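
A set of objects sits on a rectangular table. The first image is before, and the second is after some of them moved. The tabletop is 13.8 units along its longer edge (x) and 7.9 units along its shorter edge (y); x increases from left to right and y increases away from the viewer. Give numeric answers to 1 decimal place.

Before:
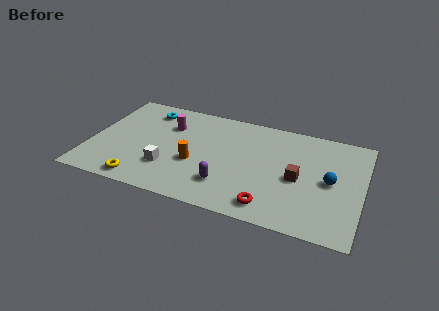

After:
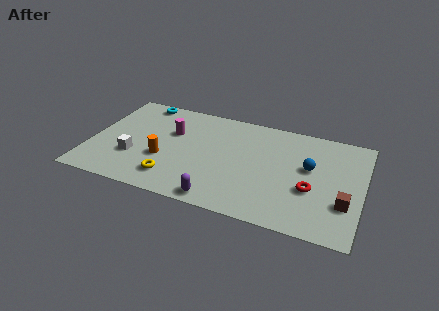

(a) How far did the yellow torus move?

1.7

The yellow torus was near (2.9, 0.9) before and (4.4, 1.6) after, so it travelled √(1.5² + 0.7²) ≈ 1.7 units.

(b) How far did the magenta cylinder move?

0.5

The magenta cylinder moved from about (3.8, 5.6) to (4.0, 5.1), a distance of √(0.2² + 0.5²) ≈ 0.5.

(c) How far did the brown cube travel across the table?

2.6

From (10.6, 3.6) to (13.0, 2.5), the brown cube covered √(2.4² + 1.1²) ≈ 2.6 units.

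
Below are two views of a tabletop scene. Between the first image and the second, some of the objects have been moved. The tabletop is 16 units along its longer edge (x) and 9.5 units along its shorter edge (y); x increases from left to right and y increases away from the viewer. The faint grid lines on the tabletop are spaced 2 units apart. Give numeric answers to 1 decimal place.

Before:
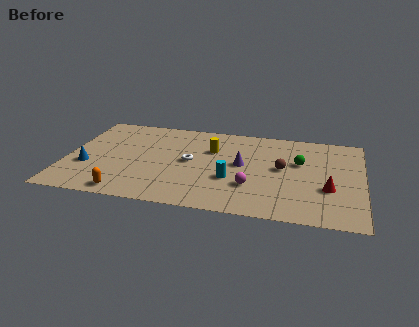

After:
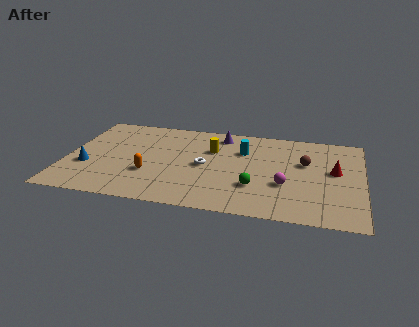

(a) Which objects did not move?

the blue cone and the yellow cylinder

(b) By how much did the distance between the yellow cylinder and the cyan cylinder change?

-1.5

They were about 3.2 units apart before and 1.7 after — 1.5 units closer together.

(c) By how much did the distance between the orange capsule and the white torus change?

-1.8

The distance was about 5.0 in the first image and 3.2 in the second, so they moved 1.8 units closer together.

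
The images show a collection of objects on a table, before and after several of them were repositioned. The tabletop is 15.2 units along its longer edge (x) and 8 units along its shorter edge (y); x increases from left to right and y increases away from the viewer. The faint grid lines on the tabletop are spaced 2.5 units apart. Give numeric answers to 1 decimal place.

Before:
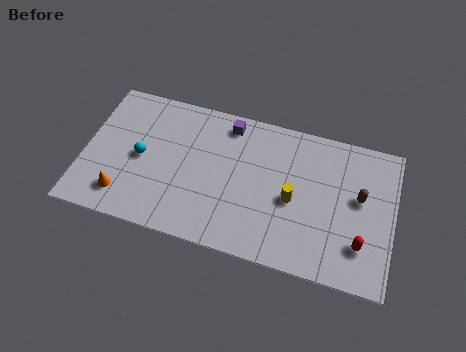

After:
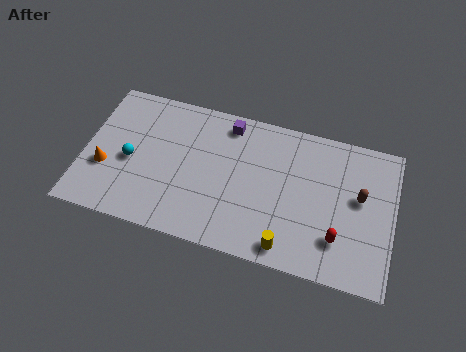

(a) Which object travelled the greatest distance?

the yellow cylinder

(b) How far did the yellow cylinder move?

2.6

From (10.3, 3.6) to (10.2, 1.0), the yellow cylinder covered √(0.1² + 2.6²) ≈ 2.6 units.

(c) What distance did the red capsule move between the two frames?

1.1

The red capsule was near (13.7, 2.1) before and (12.6, 2.1) after, so it travelled √(1.1² + 0.0²) ≈ 1.1 units.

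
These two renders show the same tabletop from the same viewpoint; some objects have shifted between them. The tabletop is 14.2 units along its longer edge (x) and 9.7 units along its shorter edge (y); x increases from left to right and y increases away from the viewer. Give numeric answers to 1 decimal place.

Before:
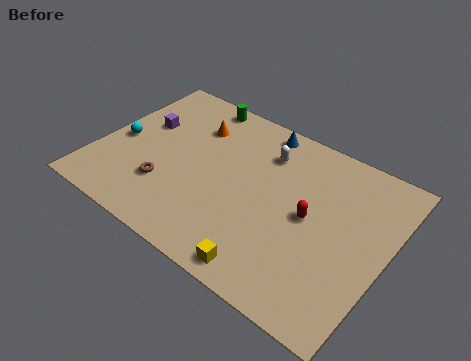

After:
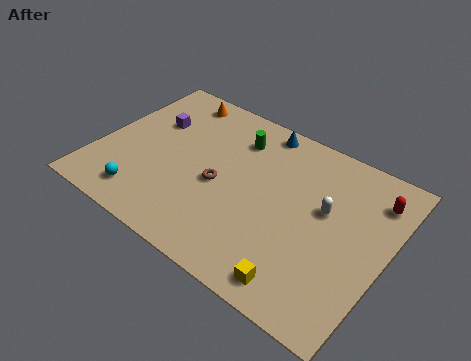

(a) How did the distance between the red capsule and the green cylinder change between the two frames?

-0.7

Before: roughly 7.6 units apart; after: 6.9. That's 0.7 units closer together.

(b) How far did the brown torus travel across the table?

2.8

From (3.7, 2.8) to (6.1, 4.3), the brown torus covered √(2.4² + 1.5²) ≈ 2.8 units.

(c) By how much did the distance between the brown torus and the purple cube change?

+0.7

The distance was about 3.7 in the first image and 4.4 in the second, so they moved 0.7 units further apart.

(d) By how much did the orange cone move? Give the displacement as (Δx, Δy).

(-1.3, 1.3)

The orange cone was at about (4.2, 7.2) and moved to about (2.9, 8.5).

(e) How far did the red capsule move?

3.8

From (10.5, 4.9) to (13.2, 7.6), the red capsule covered √(2.7² + 2.7²) ≈ 3.8 units.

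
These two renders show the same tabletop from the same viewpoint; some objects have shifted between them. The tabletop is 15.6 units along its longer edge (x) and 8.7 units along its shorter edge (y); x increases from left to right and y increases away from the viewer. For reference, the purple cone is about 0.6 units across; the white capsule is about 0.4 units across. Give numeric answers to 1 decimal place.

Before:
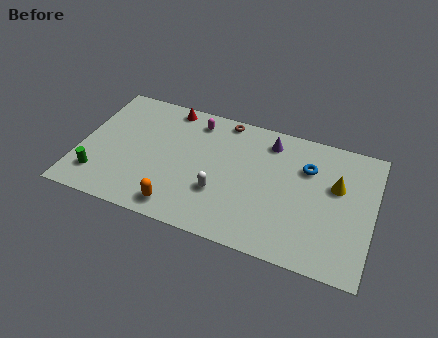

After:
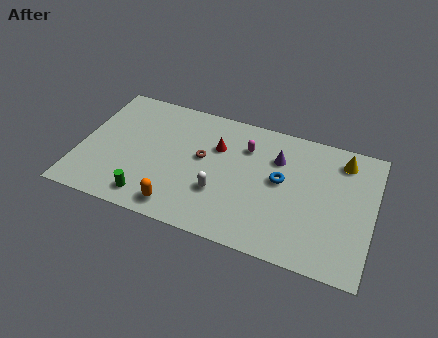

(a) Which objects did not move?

the white capsule and the orange capsule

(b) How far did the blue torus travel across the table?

1.8

The blue torus moved from about (12.0, 6.1) to (10.7, 4.8), a distance of √(1.3² + 1.3²) ≈ 1.8.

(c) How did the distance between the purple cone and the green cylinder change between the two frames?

-2.1

They were about 10.2 units apart before and 8.1 after — 2.1 units closer together.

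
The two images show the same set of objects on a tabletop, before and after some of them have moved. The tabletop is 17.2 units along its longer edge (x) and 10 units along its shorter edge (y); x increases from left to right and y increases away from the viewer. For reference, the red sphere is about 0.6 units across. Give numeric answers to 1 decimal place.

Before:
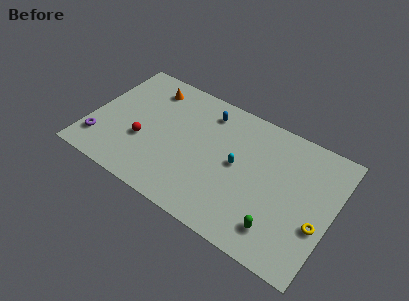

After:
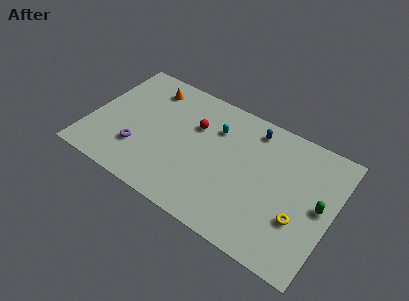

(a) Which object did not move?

the orange cone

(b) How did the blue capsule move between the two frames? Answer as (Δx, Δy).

(3.3, 0.3)

From the two frames, the blue capsule sits at roughly (7.8, 8.2) before and (11.1, 8.5) after.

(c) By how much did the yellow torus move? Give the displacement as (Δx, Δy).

(-1.3, -0.3)

From the two frames, the yellow torus sits at roughly (16.4, 3.7) before and (15.1, 3.4) after.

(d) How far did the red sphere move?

4.5

The red sphere was near (3.9, 3.7) before and (7.2, 6.7) after, so it travelled √(3.3² + 3.0²) ≈ 4.5 units.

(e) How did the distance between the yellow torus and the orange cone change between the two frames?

-1.1

They were about 13.6 units apart before and 12.5 after — 1.1 units closer together.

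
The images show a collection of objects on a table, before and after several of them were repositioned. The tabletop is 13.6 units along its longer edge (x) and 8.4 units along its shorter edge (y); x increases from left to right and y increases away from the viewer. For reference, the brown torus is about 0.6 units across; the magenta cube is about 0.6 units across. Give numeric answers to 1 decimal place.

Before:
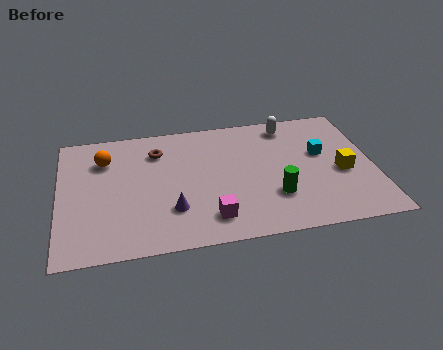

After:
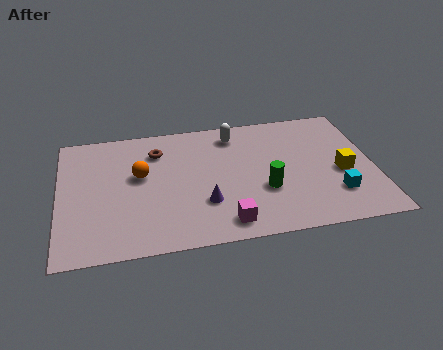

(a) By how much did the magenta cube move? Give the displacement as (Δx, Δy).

(0.6, -0.4)

From the two frames, the magenta cube sits at roughly (6.4, 1.6) before and (7.0, 1.2) after.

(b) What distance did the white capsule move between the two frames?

2.4

From (10.1, 7.2) to (7.7, 7.0), the white capsule covered √(2.4² + 0.2²) ≈ 2.4 units.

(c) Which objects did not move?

the brown torus and the yellow cube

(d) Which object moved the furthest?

the cyan cube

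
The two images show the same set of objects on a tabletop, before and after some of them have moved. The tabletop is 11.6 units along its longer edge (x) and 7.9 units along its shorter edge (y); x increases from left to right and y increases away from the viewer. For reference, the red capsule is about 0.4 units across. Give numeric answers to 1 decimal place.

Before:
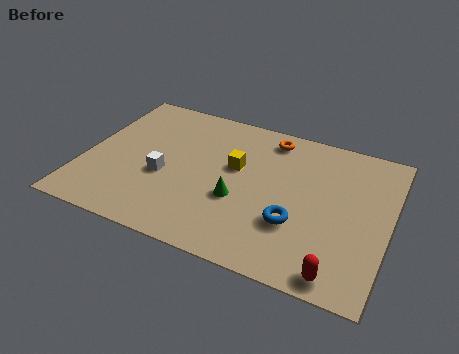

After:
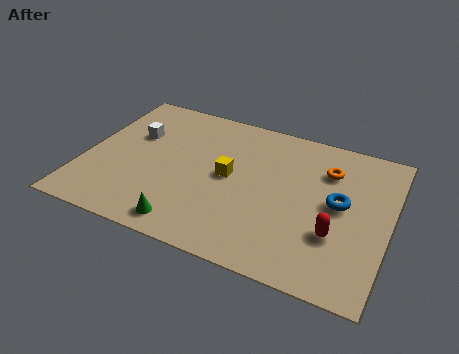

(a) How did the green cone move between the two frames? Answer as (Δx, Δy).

(-1.7, -2.0)

The green cone was at about (6.0, 3.0) and moved to about (4.3, 1.0).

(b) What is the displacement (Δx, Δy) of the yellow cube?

(-0.2, -0.6)

The yellow cube started near (5.7, 4.7) and ended near (5.5, 4.1).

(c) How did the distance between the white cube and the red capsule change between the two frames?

+1.1

They were about 7.3 units apart before and 8.4 after — 1.1 units further apart.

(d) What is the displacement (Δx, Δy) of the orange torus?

(2.3, -1.0)

The orange torus started near (6.8, 6.8) and ended near (9.1, 5.8).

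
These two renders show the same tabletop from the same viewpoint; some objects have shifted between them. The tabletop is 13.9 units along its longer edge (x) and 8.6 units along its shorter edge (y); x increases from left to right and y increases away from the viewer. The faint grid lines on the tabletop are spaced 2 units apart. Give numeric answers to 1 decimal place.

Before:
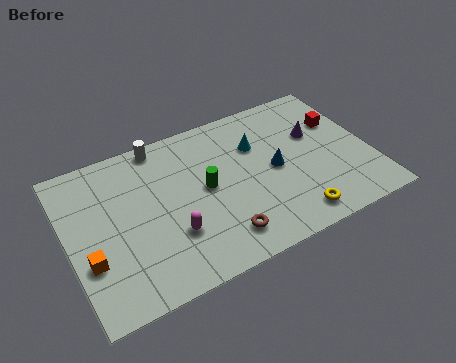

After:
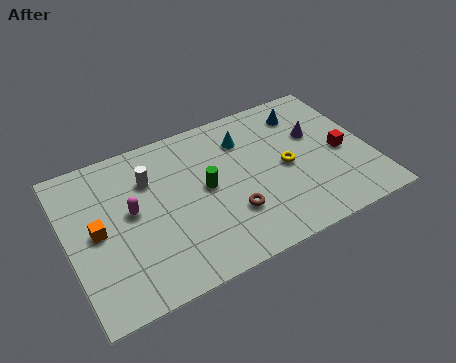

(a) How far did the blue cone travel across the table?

3.2

The blue cone moved from about (9.5, 4.2) to (11.3, 6.9), a distance of √(1.8² + 2.7²) ≈ 3.2.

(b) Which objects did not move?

the green cylinder and the purple cone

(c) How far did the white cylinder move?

1.8

The white cylinder was near (4.6, 7.8) before and (3.9, 6.1) after, so it travelled √(0.7² + 1.7²) ≈ 1.8 units.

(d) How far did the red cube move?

1.8

The red cube was near (12.8, 5.7) before and (12.6, 3.9) after, so it travelled √(0.2² + 1.8²) ≈ 1.8 units.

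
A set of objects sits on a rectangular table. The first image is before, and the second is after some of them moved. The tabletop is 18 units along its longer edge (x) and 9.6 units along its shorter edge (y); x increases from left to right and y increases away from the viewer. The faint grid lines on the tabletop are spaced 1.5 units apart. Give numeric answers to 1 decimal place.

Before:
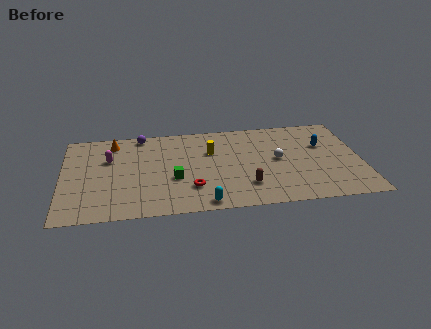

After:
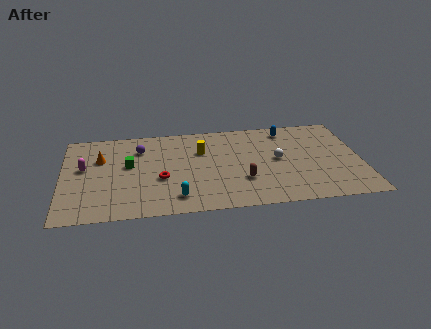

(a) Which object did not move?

the white sphere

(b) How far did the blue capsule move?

2.9

The blue capsule was near (15.8, 6.2) before and (13.7, 8.2) after, so it travelled √(2.1² + 2.0²) ≈ 2.9 units.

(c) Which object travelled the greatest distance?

the green cube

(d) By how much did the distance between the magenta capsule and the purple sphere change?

+0.7

They were about 3.1 units apart before and 3.8 after — 0.7 units further apart.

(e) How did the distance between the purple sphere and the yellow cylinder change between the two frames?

-1.0

They were about 4.8 units apart before and 3.8 after — 1.0 units closer together.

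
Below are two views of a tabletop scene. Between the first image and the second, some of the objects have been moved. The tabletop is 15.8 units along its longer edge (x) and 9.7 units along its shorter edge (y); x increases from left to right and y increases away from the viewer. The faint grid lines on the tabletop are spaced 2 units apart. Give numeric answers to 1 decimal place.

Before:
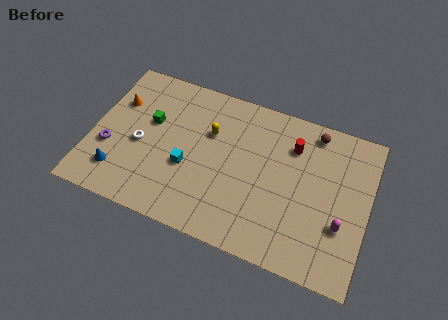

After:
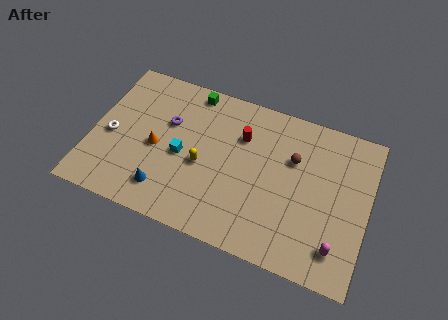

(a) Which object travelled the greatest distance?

the purple torus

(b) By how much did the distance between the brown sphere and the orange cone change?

-3.4

The distance was about 11.4 in the first image and 8.0 in the second, so they moved 3.4 units closer together.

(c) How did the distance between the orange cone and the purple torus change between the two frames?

-1.2

Before: roughly 3.1 units apart; after: 1.9. That's 1.2 units closer together.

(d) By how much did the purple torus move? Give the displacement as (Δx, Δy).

(3.1, 2.7)

From the two frames, the purple torus sits at roughly (1.1, 3.5) before and (4.2, 6.2) after.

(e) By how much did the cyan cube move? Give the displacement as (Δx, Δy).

(-0.4, 0.6)

The cyan cube started near (5.6, 3.8) and ended near (5.2, 4.4).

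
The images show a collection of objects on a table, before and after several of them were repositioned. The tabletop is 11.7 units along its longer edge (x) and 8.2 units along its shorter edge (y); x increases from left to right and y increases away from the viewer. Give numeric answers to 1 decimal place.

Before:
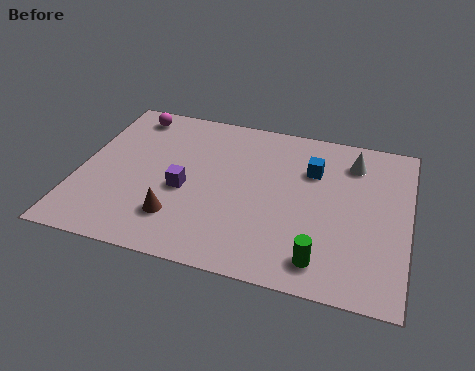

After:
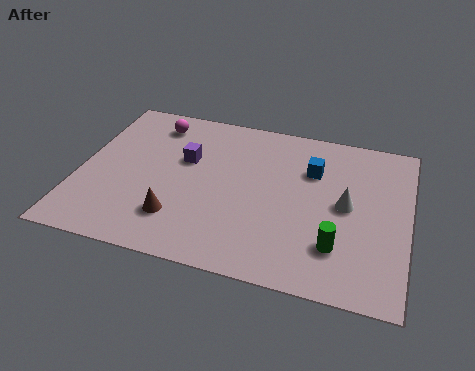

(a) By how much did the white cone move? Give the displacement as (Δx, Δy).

(-0.1, -2.3)

The white cone was at about (9.6, 6.5) and moved to about (9.5, 4.2).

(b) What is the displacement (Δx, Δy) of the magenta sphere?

(0.9, -0.3)

The magenta sphere started near (1.5, 7.1) and ended near (2.4, 6.8).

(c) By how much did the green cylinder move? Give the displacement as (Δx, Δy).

(0.5, 0.8)

The green cylinder was at about (8.8, 1.3) and moved to about (9.3, 2.1).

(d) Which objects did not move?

the brown cone and the blue cube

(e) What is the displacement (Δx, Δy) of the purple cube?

(-0.1, 1.6)

From the two frames, the purple cube sits at roughly (3.8, 3.5) before and (3.7, 5.1) after.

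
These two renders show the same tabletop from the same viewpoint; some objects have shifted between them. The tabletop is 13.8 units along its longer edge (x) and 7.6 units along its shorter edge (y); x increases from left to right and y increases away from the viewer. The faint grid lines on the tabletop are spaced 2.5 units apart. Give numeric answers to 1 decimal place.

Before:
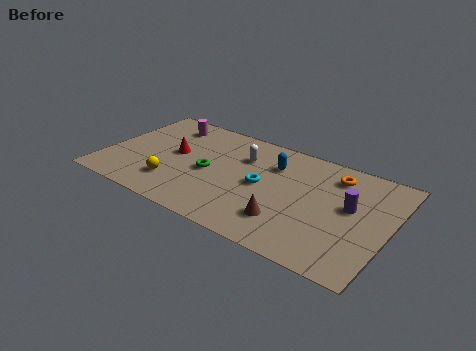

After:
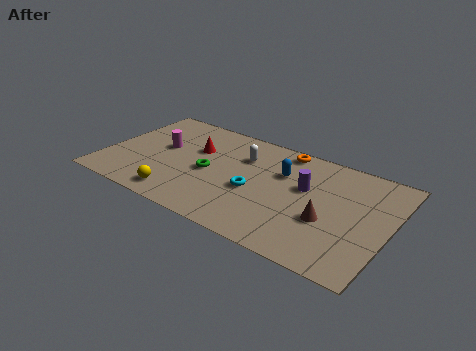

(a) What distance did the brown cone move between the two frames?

2.1

The brown cone moved from about (9.2, 1.9) to (11.0, 2.9), a distance of √(1.8² + 1.0²) ≈ 2.1.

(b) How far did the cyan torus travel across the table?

0.7

From (7.7, 3.8) to (7.4, 3.2), the cyan torus covered √(0.3² + 0.6²) ≈ 0.7 units.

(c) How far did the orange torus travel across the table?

2.7

From (10.9, 6.1) to (8.3, 6.8), the orange torus covered √(2.6² + 0.7²) ≈ 2.7 units.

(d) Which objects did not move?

the white capsule and the green torus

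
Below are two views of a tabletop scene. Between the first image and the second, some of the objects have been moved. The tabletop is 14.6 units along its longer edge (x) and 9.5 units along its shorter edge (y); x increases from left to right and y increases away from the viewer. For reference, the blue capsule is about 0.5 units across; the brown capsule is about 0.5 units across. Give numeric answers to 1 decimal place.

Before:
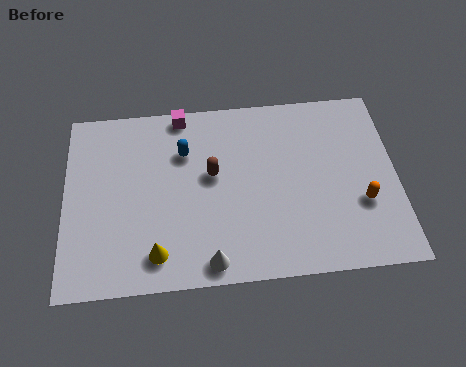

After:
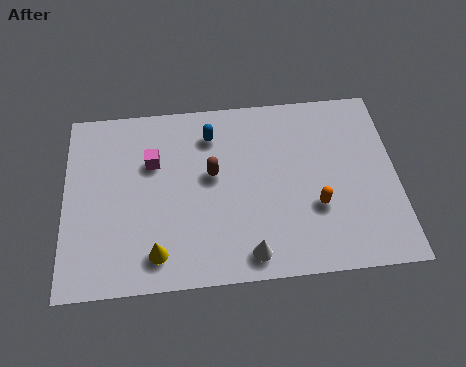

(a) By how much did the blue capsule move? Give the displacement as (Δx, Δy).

(1.2, 0.8)

The blue capsule started near (5.3, 6.7) and ended near (6.5, 7.5).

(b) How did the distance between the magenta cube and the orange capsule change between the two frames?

-1.8

The distance was about 9.5 in the first image and 7.7 in the second, so they moved 1.8 units closer together.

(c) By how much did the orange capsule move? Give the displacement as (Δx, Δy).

(-2.0, 0.0)

From the two frames, the orange capsule sits at roughly (13.0, 3.3) before and (11.0, 3.3) after.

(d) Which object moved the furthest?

the magenta cube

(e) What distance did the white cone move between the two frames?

1.7

The white cone moved from about (6.3, 1.0) to (8.0, 1.2), a distance of √(1.7² + 0.2²) ≈ 1.7.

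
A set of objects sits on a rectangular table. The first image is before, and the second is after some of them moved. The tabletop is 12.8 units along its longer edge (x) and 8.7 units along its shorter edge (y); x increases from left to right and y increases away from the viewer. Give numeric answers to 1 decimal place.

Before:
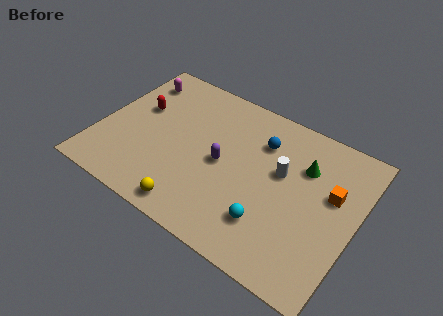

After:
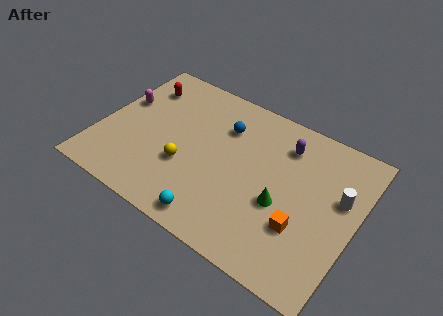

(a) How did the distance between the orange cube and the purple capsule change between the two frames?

-1.1

They were about 5.4 units apart before and 4.3 after — 1.1 units closer together.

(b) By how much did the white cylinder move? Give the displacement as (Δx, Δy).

(2.9, 0.1)

The white cylinder started near (9.0, 5.2) and ended near (11.9, 5.3).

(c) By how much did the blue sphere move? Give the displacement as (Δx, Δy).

(-1.9, -0.1)

From the two frames, the blue sphere sits at roughly (7.8, 6.4) before and (5.9, 6.3) after.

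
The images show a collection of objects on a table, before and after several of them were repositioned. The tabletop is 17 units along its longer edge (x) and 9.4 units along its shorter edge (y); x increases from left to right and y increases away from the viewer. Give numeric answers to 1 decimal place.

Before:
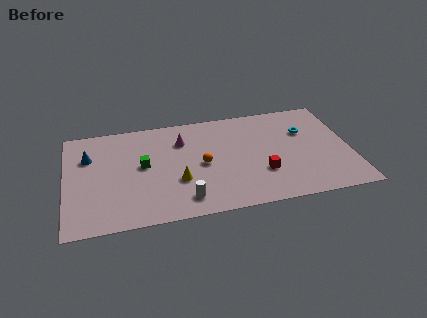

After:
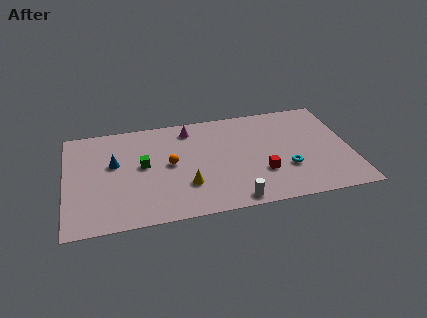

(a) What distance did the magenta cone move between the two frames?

1.1

The magenta cone moved from about (7.0, 6.9) to (7.5, 7.9), a distance of √(0.5² + 1.0²) ≈ 1.1.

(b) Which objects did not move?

the red cube and the green cube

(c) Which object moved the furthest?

the cyan torus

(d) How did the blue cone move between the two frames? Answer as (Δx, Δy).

(1.5, -0.9)

The blue cone was at about (1.4, 6.5) and moved to about (2.9, 5.6).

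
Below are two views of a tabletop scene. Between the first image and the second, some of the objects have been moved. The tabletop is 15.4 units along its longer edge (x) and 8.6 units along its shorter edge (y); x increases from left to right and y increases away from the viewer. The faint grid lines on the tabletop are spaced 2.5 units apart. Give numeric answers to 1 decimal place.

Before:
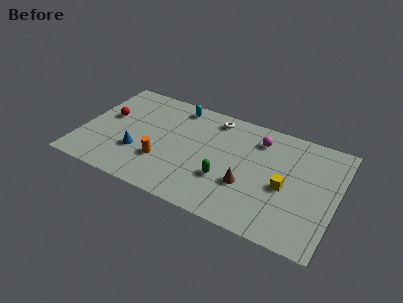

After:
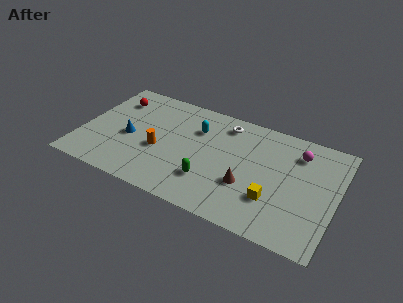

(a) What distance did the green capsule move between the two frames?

1.0

The green capsule moved from about (8.9, 2.9) to (8.0, 2.4), a distance of √(0.9² + 0.5²) ≈ 1.0.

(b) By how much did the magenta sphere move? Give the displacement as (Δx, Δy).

(2.4, -0.1)

From the two frames, the magenta sphere sits at roughly (10.5, 6.8) before and (12.9, 6.7) after.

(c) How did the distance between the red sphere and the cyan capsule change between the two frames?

+0.5

They were about 4.7 units apart before and 5.2 after — 0.5 units further apart.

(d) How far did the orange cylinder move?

0.9

The orange cylinder moved from about (5.1, 2.7) to (4.8, 3.5), a distance of √(0.3² + 0.8²) ≈ 0.9.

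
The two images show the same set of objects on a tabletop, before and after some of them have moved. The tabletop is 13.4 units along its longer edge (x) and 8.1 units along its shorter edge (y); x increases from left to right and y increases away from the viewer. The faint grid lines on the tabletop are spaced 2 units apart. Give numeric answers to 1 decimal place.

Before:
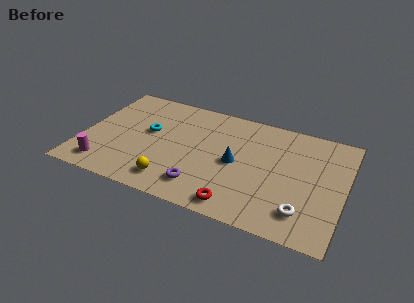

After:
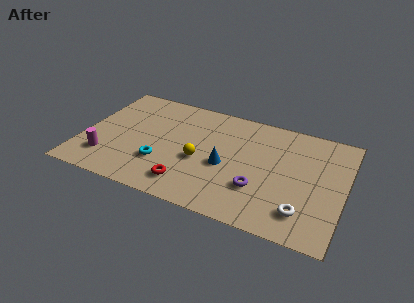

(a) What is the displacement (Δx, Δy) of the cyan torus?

(0.9, -2.1)

The cyan torus started near (3.3, 4.6) and ended near (4.2, 2.5).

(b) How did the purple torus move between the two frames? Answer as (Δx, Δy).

(2.8, 0.9)

From the two frames, the purple torus sits at roughly (6.4, 1.6) before and (9.2, 2.5) after.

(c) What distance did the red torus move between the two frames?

2.6

From (8.3, 1.0) to (5.7, 1.5), the red torus covered √(2.6² + 0.5²) ≈ 2.6 units.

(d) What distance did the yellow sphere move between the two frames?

2.3

From (4.9, 1.4) to (6.1, 3.4), the yellow sphere covered √(1.2² + 2.0²) ≈ 2.3 units.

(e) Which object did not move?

the white torus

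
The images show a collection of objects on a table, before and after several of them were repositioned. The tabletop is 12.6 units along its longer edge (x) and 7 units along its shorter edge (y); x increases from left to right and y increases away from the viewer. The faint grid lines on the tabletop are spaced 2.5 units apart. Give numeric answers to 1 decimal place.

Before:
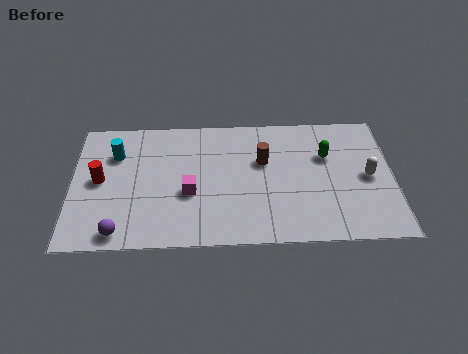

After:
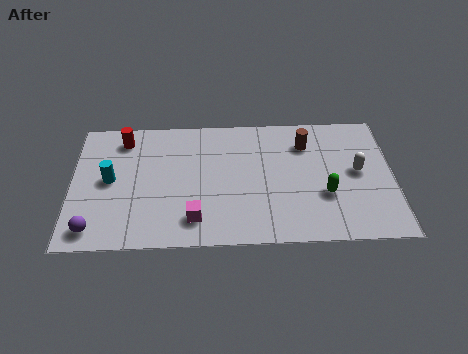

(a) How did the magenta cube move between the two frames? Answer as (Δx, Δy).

(0.2, -1.4)

The magenta cube was at about (4.6, 2.8) and moved to about (4.8, 1.4).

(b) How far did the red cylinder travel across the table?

2.4

The red cylinder was near (1.1, 3.6) before and (2.0, 5.8) after, so it travelled √(0.9² + 2.2²) ≈ 2.4 units.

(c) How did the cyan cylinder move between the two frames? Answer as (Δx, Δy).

(-0.2, -1.4)

From the two frames, the cyan cylinder sits at roughly (1.7, 5.0) before and (1.5, 3.6) after.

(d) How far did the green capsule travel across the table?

2.1

The green capsule was near (10.0, 4.6) before and (9.9, 2.5) after, so it travelled √(0.1² + 2.1²) ≈ 2.1 units.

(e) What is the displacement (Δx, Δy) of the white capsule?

(-0.4, 0.3)

The white capsule was at about (11.6, 3.4) and moved to about (11.2, 3.7).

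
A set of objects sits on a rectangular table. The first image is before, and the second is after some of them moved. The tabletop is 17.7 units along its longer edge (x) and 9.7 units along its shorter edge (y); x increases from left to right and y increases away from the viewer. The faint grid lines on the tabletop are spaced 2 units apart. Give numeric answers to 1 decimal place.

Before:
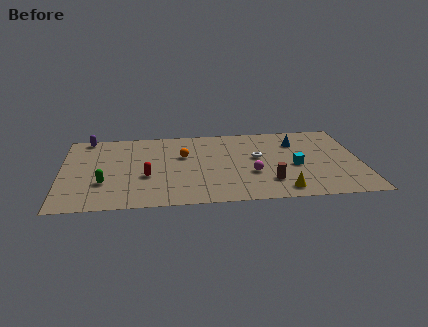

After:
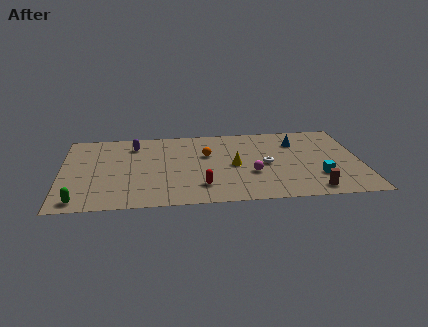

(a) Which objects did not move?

the blue cone and the magenta sphere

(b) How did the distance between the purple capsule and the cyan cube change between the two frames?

-1.3

They were about 13.2 units apart before and 11.9 after — 1.3 units closer together.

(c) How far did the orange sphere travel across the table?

1.4

From (7.2, 6.1) to (8.6, 6.1), the orange sphere covered √(1.4² + 0.0²) ≈ 1.4 units.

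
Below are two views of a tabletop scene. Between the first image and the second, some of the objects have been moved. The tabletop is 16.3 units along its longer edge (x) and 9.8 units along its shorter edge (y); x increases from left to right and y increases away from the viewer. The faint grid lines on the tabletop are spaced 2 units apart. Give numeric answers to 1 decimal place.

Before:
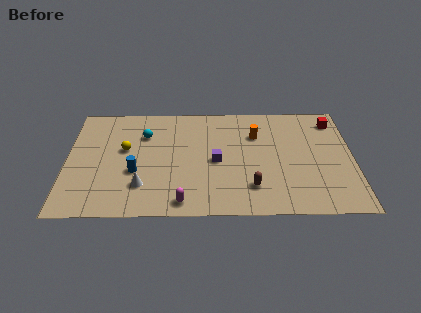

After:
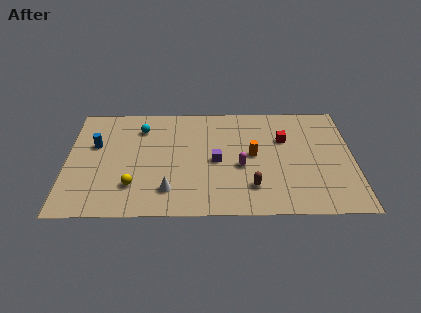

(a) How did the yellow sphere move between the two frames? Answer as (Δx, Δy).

(0.5, -3.2)

From the two frames, the yellow sphere sits at roughly (3.3, 5.7) before and (3.8, 2.5) after.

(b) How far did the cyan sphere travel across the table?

0.6

From (4.4, 7.0) to (4.2, 7.6), the cyan sphere covered √(0.2² + 0.6²) ≈ 0.6 units.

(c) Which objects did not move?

the purple cube and the brown capsule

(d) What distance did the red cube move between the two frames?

3.3

From (15.3, 8.1) to (12.4, 6.5), the red cube covered √(2.9² + 1.6²) ≈ 3.3 units.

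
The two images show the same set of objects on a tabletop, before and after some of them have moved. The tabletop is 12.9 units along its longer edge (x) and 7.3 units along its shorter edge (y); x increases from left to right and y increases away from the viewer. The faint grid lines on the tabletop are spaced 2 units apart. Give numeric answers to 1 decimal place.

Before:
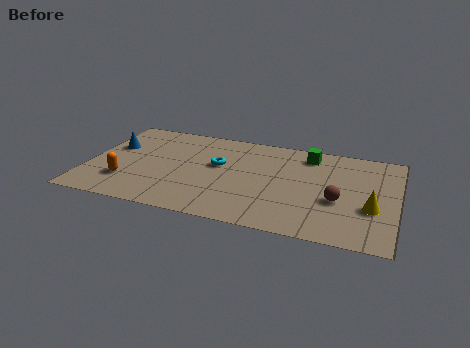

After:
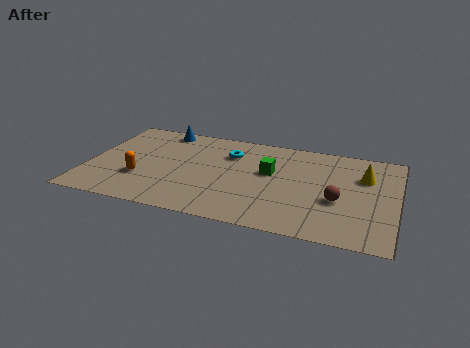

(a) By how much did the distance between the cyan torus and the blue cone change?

-1.3

Before: roughly 4.5 units apart; after: 3.2. That's 1.3 units closer together.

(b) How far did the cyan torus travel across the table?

1.1

The cyan torus was near (5.4, 4.3) before and (5.8, 5.3) after, so it travelled √(0.4² + 1.0²) ≈ 1.1 units.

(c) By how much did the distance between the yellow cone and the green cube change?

-0.4

Before: roughly 4.4 units apart; after: 4.0. That's 0.4 units closer together.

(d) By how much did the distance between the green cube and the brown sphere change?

-0.3

Before: roughly 3.5 units apart; after: 3.2. That's 0.3 units closer together.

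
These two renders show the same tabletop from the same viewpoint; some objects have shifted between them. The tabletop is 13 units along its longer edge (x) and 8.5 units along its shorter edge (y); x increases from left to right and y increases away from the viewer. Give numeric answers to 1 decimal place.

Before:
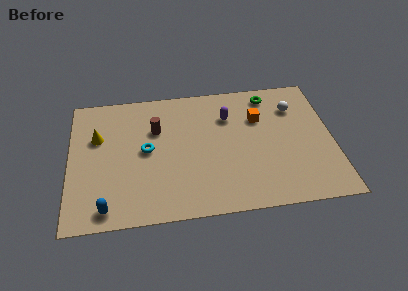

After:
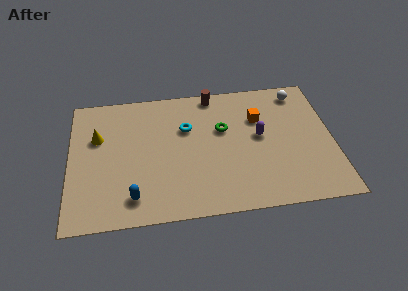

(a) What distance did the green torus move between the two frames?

3.1

From (10.0, 7.3) to (7.6, 5.3), the green torus covered √(2.4² + 2.0²) ≈ 3.1 units.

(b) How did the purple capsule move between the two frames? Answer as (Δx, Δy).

(1.5, -1.5)

The purple capsule was at about (7.9, 6.1) and moved to about (9.4, 4.6).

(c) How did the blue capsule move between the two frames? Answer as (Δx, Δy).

(1.3, 0.5)

The blue capsule was at about (1.8, 1.0) and moved to about (3.1, 1.5).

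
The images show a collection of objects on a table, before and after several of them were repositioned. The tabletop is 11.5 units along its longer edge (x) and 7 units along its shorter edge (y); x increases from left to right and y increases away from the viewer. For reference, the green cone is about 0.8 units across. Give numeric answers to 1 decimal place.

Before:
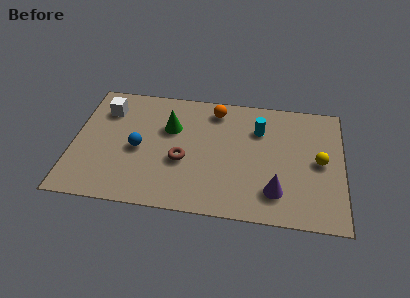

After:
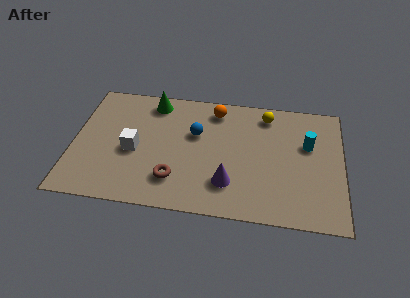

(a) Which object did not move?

the orange sphere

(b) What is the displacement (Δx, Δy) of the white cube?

(1.3, -2.2)

The white cube started near (1.3, 5.3) and ended near (2.6, 3.1).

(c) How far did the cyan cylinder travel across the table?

2.2

The cyan cylinder moved from about (7.9, 5.0) to (10.0, 4.4), a distance of √(2.1² + 0.6²) ≈ 2.2.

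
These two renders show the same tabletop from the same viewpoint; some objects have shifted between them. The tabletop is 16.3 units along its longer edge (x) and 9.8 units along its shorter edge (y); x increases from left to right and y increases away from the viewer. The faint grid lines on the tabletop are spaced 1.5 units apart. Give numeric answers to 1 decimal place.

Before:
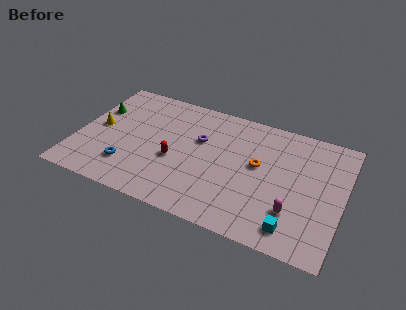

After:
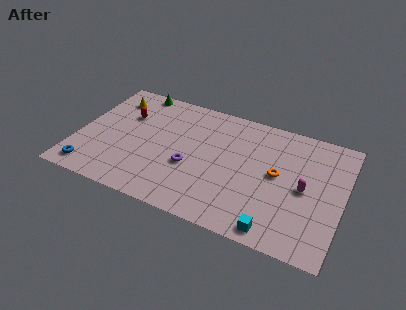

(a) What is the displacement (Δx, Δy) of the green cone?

(2.1, 2.5)

The green cone started near (0.9, 6.5) and ended near (3.0, 9.0).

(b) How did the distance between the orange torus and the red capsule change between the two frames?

+4.5

The distance was about 5.2 in the first image and 9.7 in the second, so they moved 4.5 units further apart.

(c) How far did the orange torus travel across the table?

1.2

The orange torus was near (11.1, 5.5) before and (12.3, 5.2) after, so it travelled √(1.2² + 0.3²) ≈ 1.2 units.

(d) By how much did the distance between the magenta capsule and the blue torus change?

+3.1

The distance was about 10.1 in the first image and 13.2 in the second, so they moved 3.1 units further apart.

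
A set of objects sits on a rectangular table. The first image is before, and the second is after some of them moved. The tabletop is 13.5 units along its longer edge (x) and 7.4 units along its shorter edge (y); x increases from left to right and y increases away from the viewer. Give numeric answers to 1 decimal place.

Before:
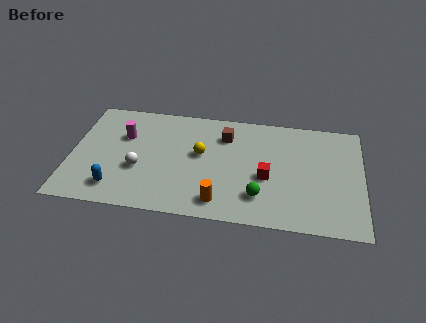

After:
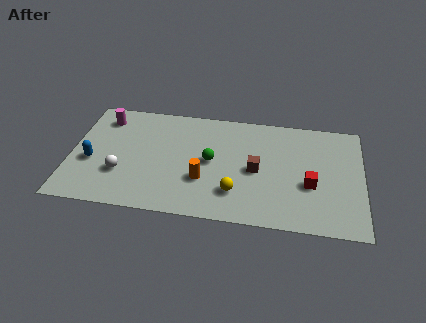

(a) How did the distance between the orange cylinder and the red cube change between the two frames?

+2.1

The distance was about 2.8 in the first image and 4.9 in the second, so they moved 2.1 units further apart.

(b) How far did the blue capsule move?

2.0

The blue capsule moved from about (2.2, 1.4) to (1.0, 3.0), a distance of √(1.2² + 1.6²) ≈ 2.0.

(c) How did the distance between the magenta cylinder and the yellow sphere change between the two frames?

+3.8

Before: roughly 3.7 units apart; after: 7.5. That's 3.8 units further apart.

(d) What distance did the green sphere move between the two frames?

3.0

From (8.8, 1.8) to (6.5, 3.8), the green sphere covered √(2.3² + 2.0²) ≈ 3.0 units.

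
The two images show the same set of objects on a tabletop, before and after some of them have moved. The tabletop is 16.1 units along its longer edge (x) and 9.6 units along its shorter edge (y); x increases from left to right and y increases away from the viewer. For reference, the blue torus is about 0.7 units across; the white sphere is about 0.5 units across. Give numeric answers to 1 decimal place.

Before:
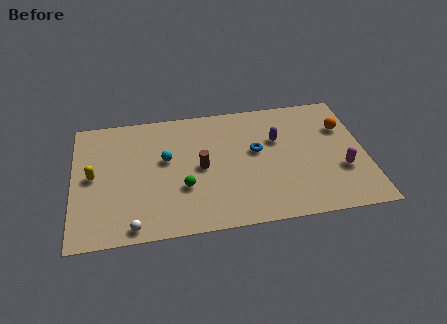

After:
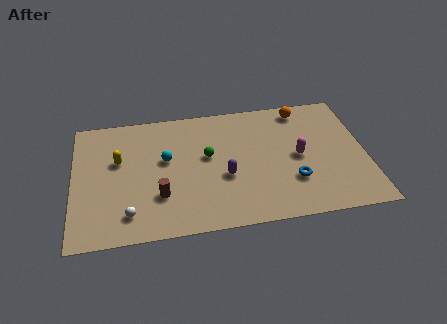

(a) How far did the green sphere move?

2.6

The green sphere moved from about (6.0, 3.3) to (7.4, 5.5), a distance of √(1.4² + 2.2²) ≈ 2.6.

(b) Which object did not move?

the cyan sphere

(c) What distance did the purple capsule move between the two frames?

3.8

The purple capsule moved from about (11.3, 6.2) to (8.3, 3.8), a distance of √(3.0² + 2.4²) ≈ 3.8.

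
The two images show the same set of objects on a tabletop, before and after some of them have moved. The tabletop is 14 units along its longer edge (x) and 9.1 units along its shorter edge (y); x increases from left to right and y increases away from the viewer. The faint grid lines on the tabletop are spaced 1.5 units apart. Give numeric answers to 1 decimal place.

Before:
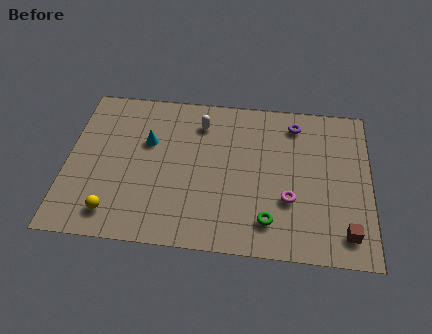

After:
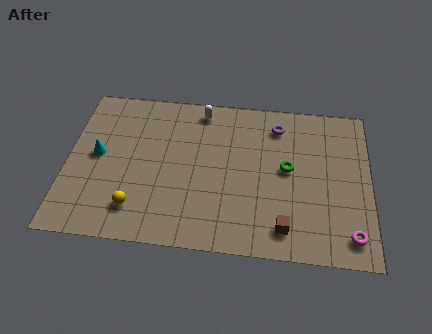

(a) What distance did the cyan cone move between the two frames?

2.5

The cyan cone moved from about (3.7, 5.8) to (1.4, 4.8), a distance of √(2.3² + 1.0²) ≈ 2.5.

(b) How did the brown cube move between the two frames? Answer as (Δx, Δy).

(-2.8, 0.0)

The brown cube was at about (12.9, 1.5) and moved to about (10.1, 1.5).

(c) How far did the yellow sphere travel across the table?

1.1

The yellow sphere was near (2.3, 1.5) before and (3.3, 1.9) after, so it travelled √(1.0² + 0.4²) ≈ 1.1 units.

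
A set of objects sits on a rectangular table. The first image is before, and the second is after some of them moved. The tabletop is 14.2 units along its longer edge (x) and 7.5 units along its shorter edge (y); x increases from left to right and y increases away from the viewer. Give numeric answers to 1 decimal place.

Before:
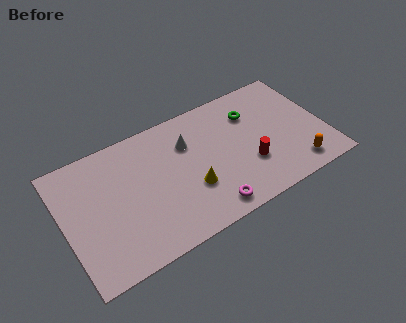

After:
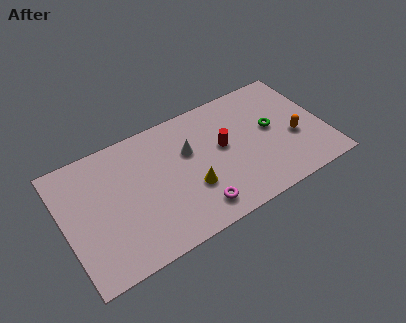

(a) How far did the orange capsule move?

1.8

The orange capsule moved from about (12.3, 1.2) to (12.5, 3.0), a distance of √(0.2² + 1.8²) ≈ 1.8.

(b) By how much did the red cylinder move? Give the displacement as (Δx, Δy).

(-1.2, 1.7)

From the two frames, the red cylinder sits at roughly (9.9, 2.5) before and (8.7, 4.2) after.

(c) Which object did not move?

the yellow cone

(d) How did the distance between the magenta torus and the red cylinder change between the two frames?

+0.6

Before: roughly 2.9 units apart; after: 3.5. That's 0.6 units further apart.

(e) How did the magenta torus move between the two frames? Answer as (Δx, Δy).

(-0.6, 0.3)

From the two frames, the magenta torus sits at roughly (7.4, 1.0) before and (6.8, 1.3) after.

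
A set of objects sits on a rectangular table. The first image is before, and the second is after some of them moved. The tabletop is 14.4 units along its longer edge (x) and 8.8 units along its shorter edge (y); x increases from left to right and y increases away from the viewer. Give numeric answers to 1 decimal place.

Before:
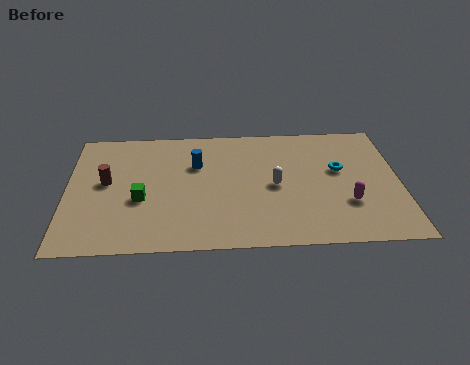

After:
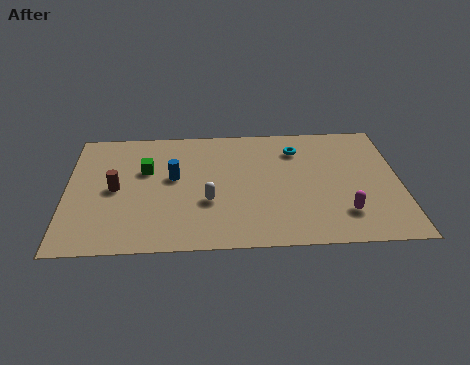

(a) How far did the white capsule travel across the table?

3.1

The white capsule moved from about (9.0, 4.2) to (6.1, 3.2), a distance of √(2.9² + 1.0²) ≈ 3.1.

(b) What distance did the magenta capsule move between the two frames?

0.7

The magenta capsule moved from about (12.1, 2.8) to (11.9, 2.1), a distance of √(0.2² + 0.7²) ≈ 0.7.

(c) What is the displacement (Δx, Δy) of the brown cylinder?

(0.4, -0.5)

From the two frames, the brown cylinder sits at roughly (1.7, 4.8) before and (2.1, 4.3) after.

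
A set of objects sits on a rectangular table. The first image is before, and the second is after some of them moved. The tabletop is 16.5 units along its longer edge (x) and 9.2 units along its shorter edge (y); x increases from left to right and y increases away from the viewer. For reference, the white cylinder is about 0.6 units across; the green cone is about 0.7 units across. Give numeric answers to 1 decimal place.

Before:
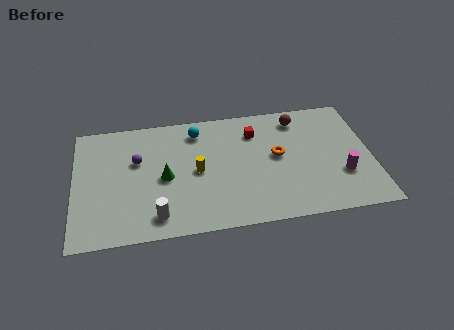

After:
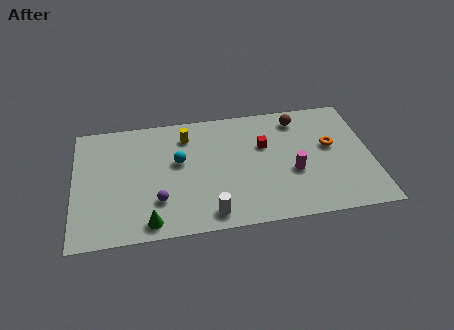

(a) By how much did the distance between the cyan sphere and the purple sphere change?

-0.8

Before: roughly 3.8 units apart; after: 3.0. That's 0.8 units closer together.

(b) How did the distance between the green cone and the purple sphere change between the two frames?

-0.5

They were about 2.1 units apart before and 1.6 after — 0.5 units closer together.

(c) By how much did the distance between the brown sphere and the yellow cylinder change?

-0.3

The distance was about 6.6 in the first image and 6.3 in the second, so they moved 0.3 units closer together.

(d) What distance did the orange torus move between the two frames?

3.0

The orange torus moved from about (11.3, 5.0) to (14.3, 5.3), a distance of √(3.0² + 0.3²) ≈ 3.0.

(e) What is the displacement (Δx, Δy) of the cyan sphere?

(-1.1, -2.2)

The cyan sphere started near (6.9, 7.6) and ended near (5.8, 5.4).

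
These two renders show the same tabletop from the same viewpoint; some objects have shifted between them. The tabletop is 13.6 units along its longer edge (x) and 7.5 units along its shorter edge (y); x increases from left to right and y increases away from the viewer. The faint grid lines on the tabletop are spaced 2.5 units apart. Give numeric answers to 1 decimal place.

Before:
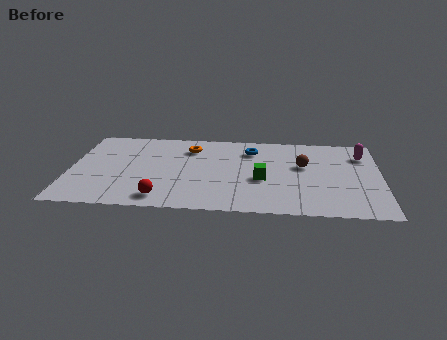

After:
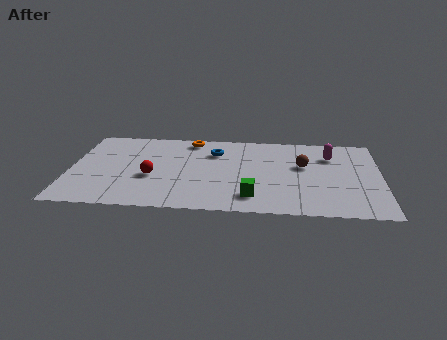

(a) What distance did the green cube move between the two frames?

1.6

The green cube was near (8.4, 3.1) before and (8.0, 1.5) after, so it travelled √(0.4² + 1.6²) ≈ 1.6 units.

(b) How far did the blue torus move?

1.6

The blue torus moved from about (7.9, 5.8) to (6.3, 5.5), a distance of √(1.6² + 0.3²) ≈ 1.6.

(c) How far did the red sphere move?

2.0

From (4.1, 1.1) to (3.6, 3.0), the red sphere covered √(0.5² + 1.9²) ≈ 2.0 units.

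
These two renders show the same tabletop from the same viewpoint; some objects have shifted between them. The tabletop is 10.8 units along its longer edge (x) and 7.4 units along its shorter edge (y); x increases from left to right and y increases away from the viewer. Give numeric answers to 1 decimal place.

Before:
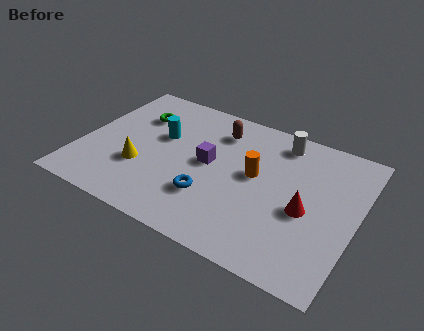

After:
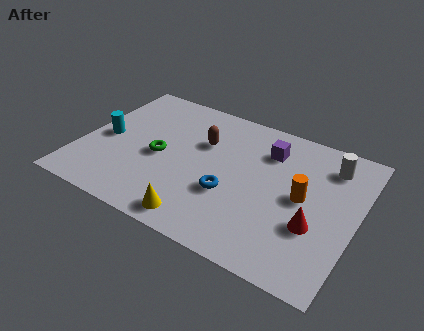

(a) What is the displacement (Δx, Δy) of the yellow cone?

(2.6, -1.6)

From the two frames, the yellow cone sits at roughly (2.5, 2.5) before and (5.1, 0.9) after.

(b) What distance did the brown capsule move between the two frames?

1.0

From (5.1, 5.8) to (4.6, 4.9), the brown capsule covered √(0.5² + 0.9²) ≈ 1.0 units.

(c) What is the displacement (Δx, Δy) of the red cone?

(0.4, -0.6)

From the two frames, the red cone sits at roughly (8.9, 3.2) before and (9.3, 2.6) after.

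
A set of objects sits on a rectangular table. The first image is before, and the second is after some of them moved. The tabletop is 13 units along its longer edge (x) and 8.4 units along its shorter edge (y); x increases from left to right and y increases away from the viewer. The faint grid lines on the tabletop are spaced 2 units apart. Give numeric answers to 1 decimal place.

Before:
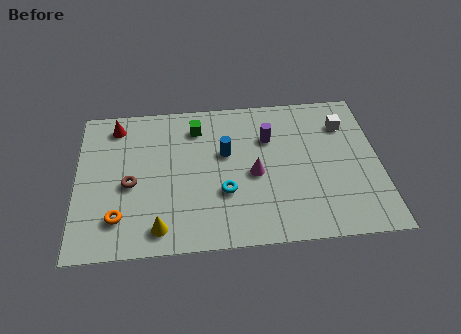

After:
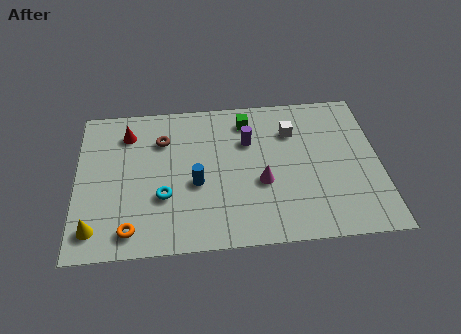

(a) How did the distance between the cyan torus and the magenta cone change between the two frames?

+2.6

They were about 1.6 units apart before and 4.2 after — 2.6 units further apart.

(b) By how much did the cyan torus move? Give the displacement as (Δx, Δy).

(-2.6, 0.0)

From the two frames, the cyan torus sits at roughly (6.3, 2.9) before and (3.7, 2.9) after.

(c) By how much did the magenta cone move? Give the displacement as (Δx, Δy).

(0.3, -0.5)

From the two frames, the magenta cone sits at roughly (7.6, 3.8) before and (7.9, 3.3) after.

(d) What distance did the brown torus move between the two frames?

2.8

The brown torus moved from about (2.3, 3.7) to (3.7, 6.1), a distance of √(1.4² + 2.4²) ≈ 2.8.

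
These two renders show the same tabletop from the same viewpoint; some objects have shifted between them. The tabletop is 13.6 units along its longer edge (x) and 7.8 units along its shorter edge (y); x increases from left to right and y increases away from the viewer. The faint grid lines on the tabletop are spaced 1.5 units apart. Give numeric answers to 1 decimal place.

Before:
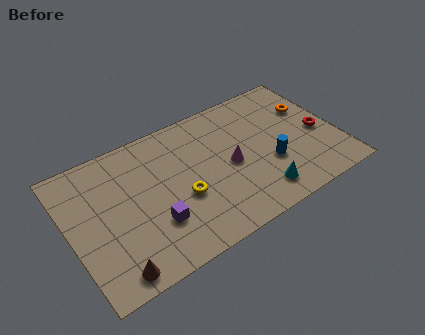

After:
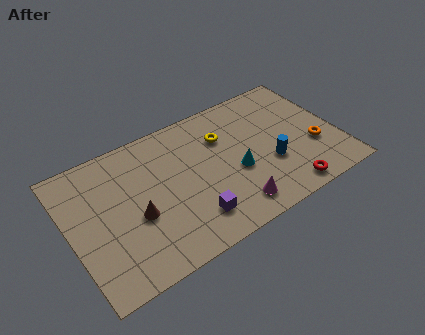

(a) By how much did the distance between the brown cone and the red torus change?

-3.6

They were about 11.3 units apart before and 7.7 after — 3.6 units closer together.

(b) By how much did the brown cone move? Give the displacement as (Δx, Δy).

(1.5, 2.3)

The brown cone started near (1.7, 0.9) and ended near (3.2, 3.2).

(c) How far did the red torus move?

3.4

The red torus was near (12.7, 3.5) before and (10.5, 0.9) after, so it travelled √(2.2² + 2.6²) ≈ 3.4 units.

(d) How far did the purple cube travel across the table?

1.9

The purple cube moved from about (4.0, 2.4) to (5.8, 1.7), a distance of √(1.8² + 0.7²) ≈ 1.9.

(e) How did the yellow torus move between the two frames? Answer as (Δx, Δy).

(2.5, 2.4)

The yellow torus started near (5.5, 3.1) and ended near (8.0, 5.5).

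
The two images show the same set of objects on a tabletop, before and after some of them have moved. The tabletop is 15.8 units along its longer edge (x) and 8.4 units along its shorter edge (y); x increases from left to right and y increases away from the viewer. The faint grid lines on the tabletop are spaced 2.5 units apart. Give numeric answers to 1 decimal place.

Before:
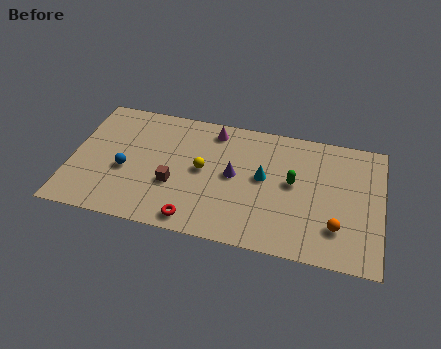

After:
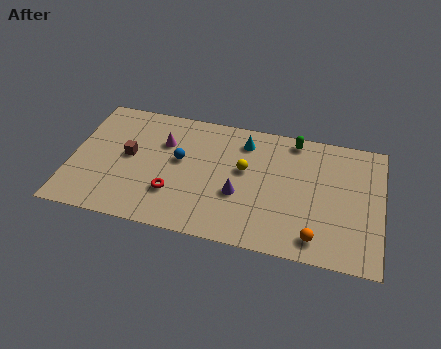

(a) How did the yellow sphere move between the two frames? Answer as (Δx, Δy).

(2.1, 0.5)

From the two frames, the yellow sphere sits at roughly (6.7, 4.4) before and (8.8, 4.9) after.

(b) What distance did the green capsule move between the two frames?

2.9

From (11.3, 4.6) to (11.2, 7.5), the green capsule covered √(0.1² + 2.9²) ≈ 2.9 units.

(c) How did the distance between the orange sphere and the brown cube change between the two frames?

+1.9

They were about 8.3 units apart before and 10.2 after — 1.9 units further apart.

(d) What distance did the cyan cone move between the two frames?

2.5

The cyan cone was near (9.8, 4.6) before and (8.7, 6.8) after, so it travelled √(1.1² + 2.2²) ≈ 2.5 units.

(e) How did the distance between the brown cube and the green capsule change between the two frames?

+2.6

They were about 6.2 units apart before and 8.8 after — 2.6 units further apart.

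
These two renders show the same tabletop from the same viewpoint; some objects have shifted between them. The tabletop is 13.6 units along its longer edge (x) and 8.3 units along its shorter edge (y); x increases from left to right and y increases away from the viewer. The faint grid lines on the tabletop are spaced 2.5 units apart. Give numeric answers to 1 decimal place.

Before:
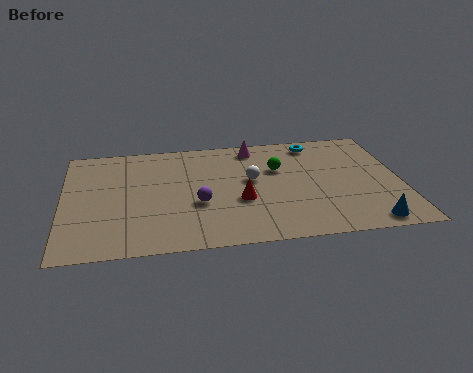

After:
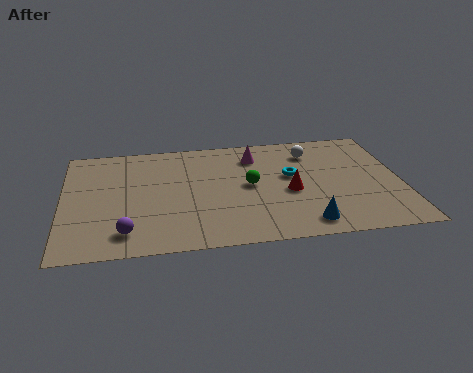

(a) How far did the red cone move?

2.0

The red cone moved from about (7.1, 3.2) to (9.1, 3.6), a distance of √(2.0² + 0.4²) ≈ 2.0.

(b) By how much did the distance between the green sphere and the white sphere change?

+2.1

They were about 1.3 units apart before and 3.4 after — 2.1 units further apart.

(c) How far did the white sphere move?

3.1

From (7.6, 4.7) to (10.1, 6.5), the white sphere covered √(2.5² + 1.8²) ≈ 3.1 units.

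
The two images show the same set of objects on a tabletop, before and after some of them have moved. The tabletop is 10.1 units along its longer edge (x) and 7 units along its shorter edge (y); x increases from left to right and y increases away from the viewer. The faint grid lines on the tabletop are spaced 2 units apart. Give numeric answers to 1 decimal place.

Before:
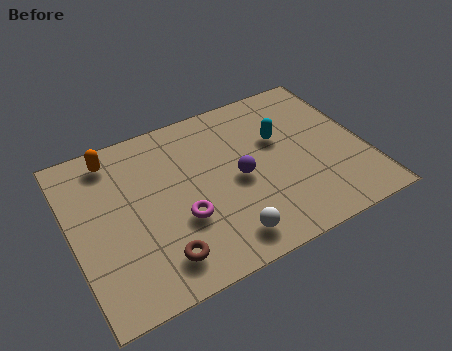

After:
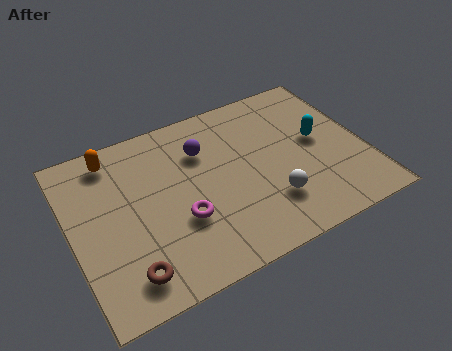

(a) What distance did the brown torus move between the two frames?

1.1

From (2.7, 1.3) to (1.6, 1.2), the brown torus covered √(1.1² + 0.1²) ≈ 1.1 units.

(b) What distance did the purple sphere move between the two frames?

2.0

The purple sphere was near (5.7, 3.3) before and (4.7, 5.0) after, so it travelled √(1.0² + 1.7²) ≈ 2.0 units.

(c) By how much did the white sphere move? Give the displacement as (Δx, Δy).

(1.7, 0.8)

The white sphere was at about (4.9, 1.1) and moved to about (6.6, 1.9).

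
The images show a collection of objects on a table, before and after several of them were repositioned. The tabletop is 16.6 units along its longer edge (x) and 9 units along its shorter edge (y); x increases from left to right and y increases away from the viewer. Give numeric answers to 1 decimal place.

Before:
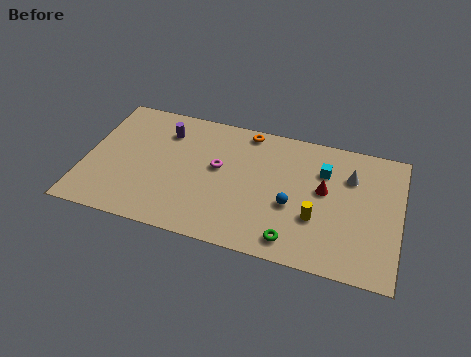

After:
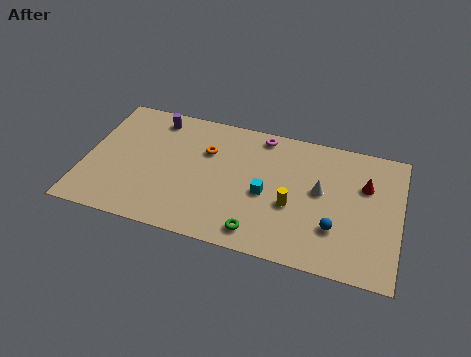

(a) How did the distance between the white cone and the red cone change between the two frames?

+0.7

Before: roughly 1.8 units apart; after: 2.5. That's 0.7 units further apart.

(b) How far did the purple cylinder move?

1.0

The purple cylinder moved from about (4.0, 6.9) to (3.4, 7.7), a distance of √(0.6² + 0.8²) ≈ 1.0.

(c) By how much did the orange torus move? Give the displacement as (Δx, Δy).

(-2.0, -2.0)

The orange torus was at about (8.3, 8.1) and moved to about (6.3, 6.1).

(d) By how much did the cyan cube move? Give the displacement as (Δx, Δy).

(-2.9, -2.4)

The cyan cube started near (12.5, 6.4) and ended near (9.6, 4.0).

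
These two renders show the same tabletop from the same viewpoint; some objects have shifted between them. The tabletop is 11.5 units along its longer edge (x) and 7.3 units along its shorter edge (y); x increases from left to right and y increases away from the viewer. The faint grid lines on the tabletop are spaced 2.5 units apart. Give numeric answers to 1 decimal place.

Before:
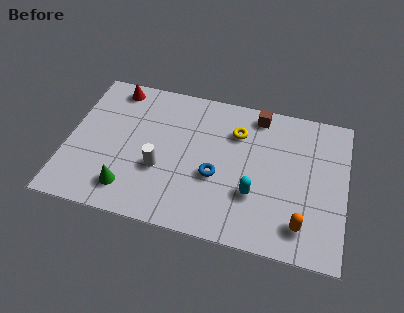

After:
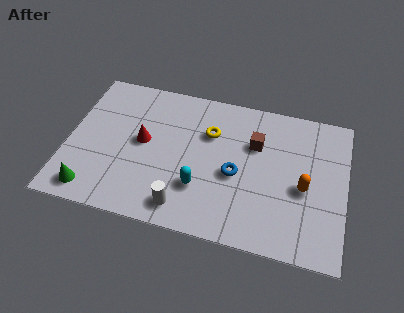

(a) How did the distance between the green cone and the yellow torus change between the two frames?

+0.4

They were about 5.7 units apart before and 6.1 after — 0.4 units further apart.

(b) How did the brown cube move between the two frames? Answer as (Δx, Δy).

(0.0, -1.5)

From the two frames, the brown cube sits at roughly (7.7, 6.4) before and (7.7, 4.9) after.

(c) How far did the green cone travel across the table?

1.6

The green cone was near (2.7, 1.4) before and (1.2, 1.0) after, so it travelled √(1.5² + 0.4²) ≈ 1.6 units.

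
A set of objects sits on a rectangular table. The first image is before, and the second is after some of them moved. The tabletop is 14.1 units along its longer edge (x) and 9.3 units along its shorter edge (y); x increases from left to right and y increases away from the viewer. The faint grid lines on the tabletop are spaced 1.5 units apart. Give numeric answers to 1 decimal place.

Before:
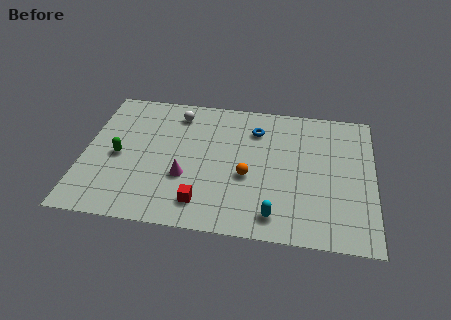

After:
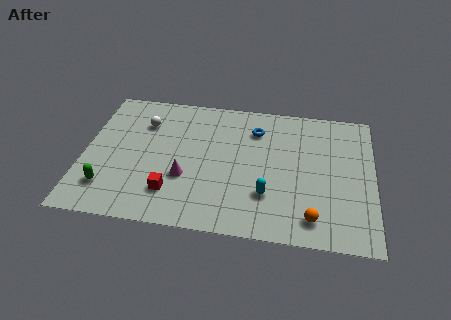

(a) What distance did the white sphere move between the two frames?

1.8

The white sphere moved from about (4.4, 7.7) to (2.8, 6.8), a distance of √(1.6² + 0.9²) ≈ 1.8.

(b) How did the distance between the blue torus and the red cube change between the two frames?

+0.4

The distance was about 5.9 in the first image and 6.3 in the second, so they moved 0.4 units further apart.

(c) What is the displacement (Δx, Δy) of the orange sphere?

(3.2, -2.3)

The orange sphere started near (8.0, 3.8) and ended near (11.2, 1.5).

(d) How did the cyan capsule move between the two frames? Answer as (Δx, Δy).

(-0.4, 1.3)

The cyan capsule started near (9.4, 1.4) and ended near (9.0, 2.7).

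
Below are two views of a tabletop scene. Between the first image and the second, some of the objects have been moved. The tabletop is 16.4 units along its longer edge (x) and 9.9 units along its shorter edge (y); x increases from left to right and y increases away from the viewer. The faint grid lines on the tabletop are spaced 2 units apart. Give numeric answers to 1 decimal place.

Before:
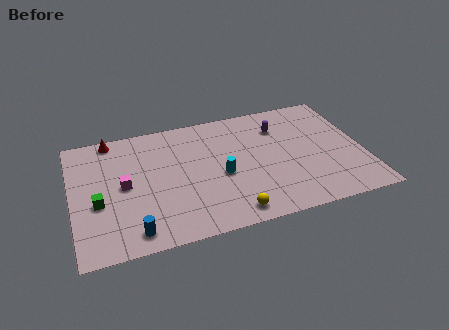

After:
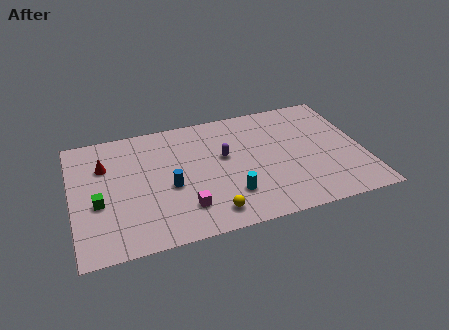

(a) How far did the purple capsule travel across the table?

3.7

The purple capsule moved from about (11.9, 7.4) to (8.6, 5.8), a distance of √(3.3² + 1.6²) ≈ 3.7.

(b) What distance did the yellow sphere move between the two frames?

1.1

From (8.6, 1.2) to (7.5, 1.5), the yellow sphere covered √(1.1² + 0.3²) ≈ 1.1 units.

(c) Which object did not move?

the green cube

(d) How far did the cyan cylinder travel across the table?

1.7

From (8.3, 4.3) to (8.7, 2.6), the cyan cylinder covered √(0.4² + 1.7²) ≈ 1.7 units.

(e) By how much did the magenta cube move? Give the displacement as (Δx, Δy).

(3.2, -2.7)

The magenta cube started near (2.9, 5.0) and ended near (6.1, 2.3).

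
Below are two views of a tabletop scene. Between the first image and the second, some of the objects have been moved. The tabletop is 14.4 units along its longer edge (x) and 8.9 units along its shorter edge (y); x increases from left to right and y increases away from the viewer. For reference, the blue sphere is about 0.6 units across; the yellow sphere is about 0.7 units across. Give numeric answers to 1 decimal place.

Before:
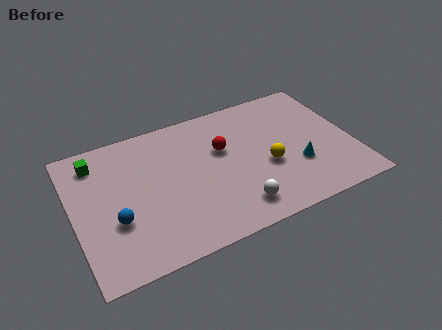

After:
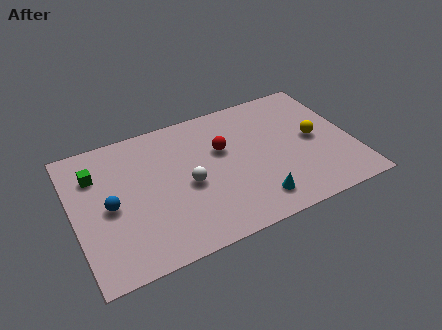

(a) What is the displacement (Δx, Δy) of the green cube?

(-0.1, -0.8)

The green cube started near (1.4, 7.3) and ended near (1.3, 6.5).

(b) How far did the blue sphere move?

1.0

The blue sphere was near (2.0, 3.2) before and (1.8, 4.2) after, so it travelled √(0.2² + 1.0²) ≈ 1.0 units.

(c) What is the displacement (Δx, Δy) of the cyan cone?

(-2.4, -1.4)

The cyan cone was at about (11.4, 3.0) and moved to about (9.0, 1.6).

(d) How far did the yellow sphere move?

2.8

From (9.9, 3.6) to (12.5, 4.5), the yellow sphere covered √(2.6² + 0.9²) ≈ 2.8 units.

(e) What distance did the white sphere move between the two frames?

3.3

The white sphere moved from about (8.0, 1.6) to (5.8, 4.0), a distance of √(2.2² + 2.4²) ≈ 3.3.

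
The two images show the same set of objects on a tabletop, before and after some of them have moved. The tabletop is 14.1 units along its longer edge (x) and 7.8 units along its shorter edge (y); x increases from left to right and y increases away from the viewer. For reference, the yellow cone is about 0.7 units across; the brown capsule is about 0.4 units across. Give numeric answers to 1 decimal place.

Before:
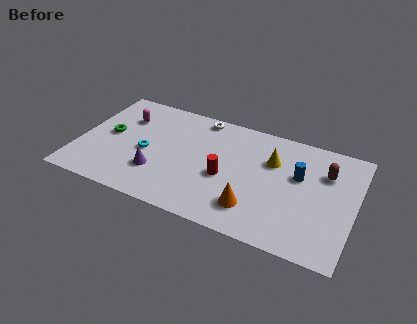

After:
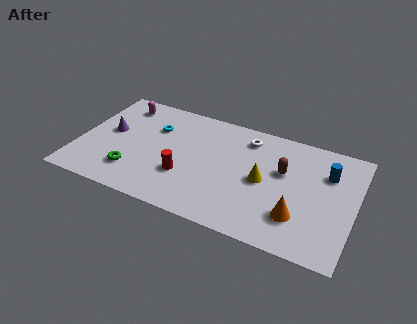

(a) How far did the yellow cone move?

1.5

The yellow cone moved from about (9.8, 5.3) to (9.5, 3.8), a distance of √(0.3² + 1.5²) ≈ 1.5.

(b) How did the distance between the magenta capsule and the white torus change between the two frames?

+2.6

Before: roughly 4.0 units apart; after: 6.6. That's 2.6 units further apart.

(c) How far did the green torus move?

2.7

From (1.5, 4.1) to (3.0, 1.9), the green torus covered √(1.5² + 2.2²) ≈ 2.7 units.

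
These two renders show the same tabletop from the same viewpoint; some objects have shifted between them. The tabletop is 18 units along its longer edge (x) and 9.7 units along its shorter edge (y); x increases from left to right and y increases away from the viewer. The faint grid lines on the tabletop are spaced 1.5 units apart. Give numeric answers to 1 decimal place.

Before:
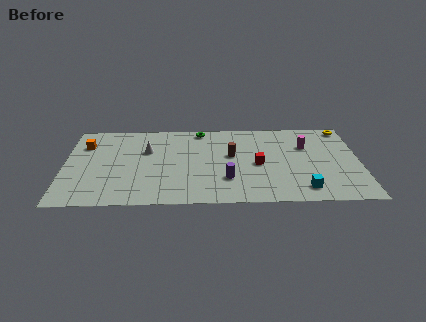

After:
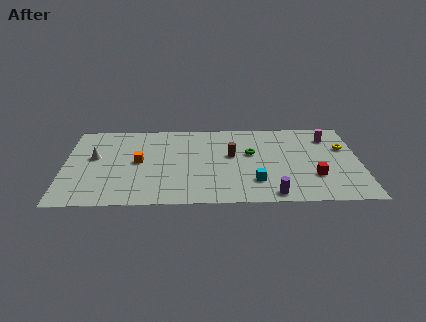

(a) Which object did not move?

the brown cylinder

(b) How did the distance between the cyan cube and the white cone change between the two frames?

-0.3

They were about 10.6 units apart before and 10.3 after — 0.3 units closer together.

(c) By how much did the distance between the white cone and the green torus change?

+5.5

Before: roughly 4.1 units apart; after: 9.6. That's 5.5 units further apart.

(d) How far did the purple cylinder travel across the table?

3.2

The purple cylinder was near (9.9, 2.8) before and (12.6, 1.0) after, so it travelled √(2.7² + 1.8²) ≈ 3.2 units.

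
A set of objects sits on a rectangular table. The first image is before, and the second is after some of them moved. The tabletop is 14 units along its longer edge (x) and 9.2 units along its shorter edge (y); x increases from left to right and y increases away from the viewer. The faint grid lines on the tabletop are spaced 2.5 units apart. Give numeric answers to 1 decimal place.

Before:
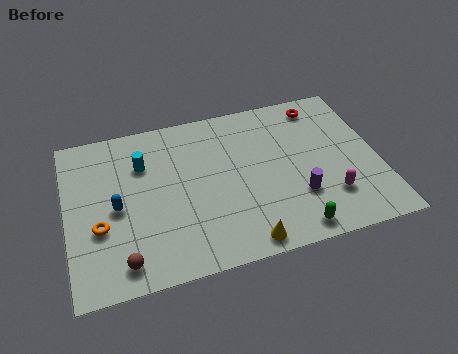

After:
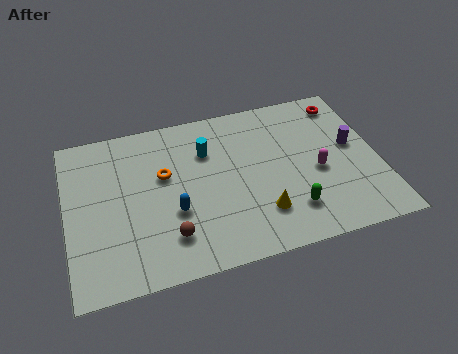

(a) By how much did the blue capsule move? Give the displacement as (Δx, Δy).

(2.5, -0.9)

The blue capsule started near (2.2, 4.3) and ended near (4.7, 3.4).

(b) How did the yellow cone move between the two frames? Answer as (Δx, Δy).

(0.9, 1.4)

The yellow cone started near (7.6, 0.9) and ended near (8.5, 2.3).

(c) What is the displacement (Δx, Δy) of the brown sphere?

(2.1, 0.8)

The brown sphere started near (2.3, 1.3) and ended near (4.4, 2.1).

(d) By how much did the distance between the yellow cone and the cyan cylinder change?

-2.2

Before: roughly 6.9 units apart; after: 4.7. That's 2.2 units closer together.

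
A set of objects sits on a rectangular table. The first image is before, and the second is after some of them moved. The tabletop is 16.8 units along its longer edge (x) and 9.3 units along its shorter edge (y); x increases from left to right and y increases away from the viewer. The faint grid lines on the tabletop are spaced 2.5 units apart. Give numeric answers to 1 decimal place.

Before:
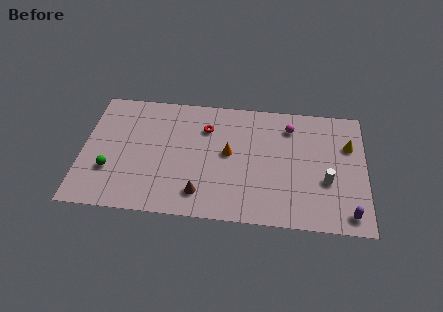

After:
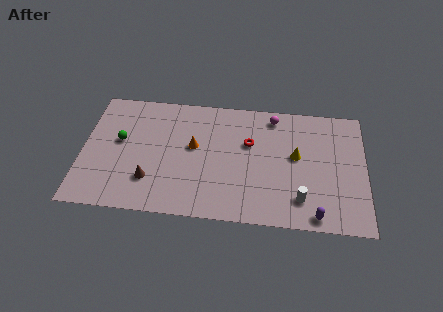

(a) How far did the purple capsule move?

1.9

From (15.8, 1.2) to (13.9, 0.9), the purple capsule covered √(1.9² + 0.3²) ≈ 1.9 units.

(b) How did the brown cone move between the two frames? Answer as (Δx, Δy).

(-3.0, 0.7)

The brown cone started near (7.1, 1.8) and ended near (4.1, 2.5).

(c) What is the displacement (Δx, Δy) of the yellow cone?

(-3.1, -1.1)

The yellow cone started near (15.8, 6.3) and ended near (12.7, 5.2).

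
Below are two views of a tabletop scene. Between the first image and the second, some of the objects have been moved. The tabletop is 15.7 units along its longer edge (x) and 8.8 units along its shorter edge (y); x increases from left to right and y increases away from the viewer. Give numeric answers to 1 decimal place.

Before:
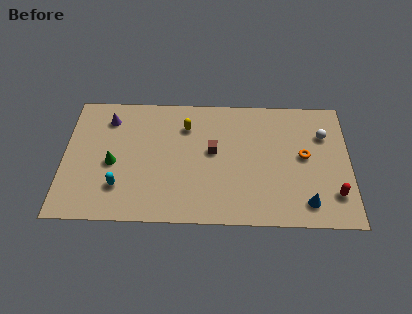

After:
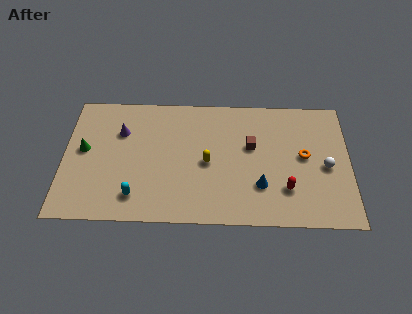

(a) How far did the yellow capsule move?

2.8

The yellow capsule moved from about (6.7, 6.6) to (7.9, 4.1), a distance of √(1.2² + 2.5²) ≈ 2.8.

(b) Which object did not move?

the orange torus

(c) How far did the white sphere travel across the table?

2.2

From (14.3, 6.2) to (14.4, 4.0), the white sphere covered √(0.1² + 2.2²) ≈ 2.2 units.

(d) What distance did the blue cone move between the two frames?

2.7

The blue cone moved from about (13.3, 1.5) to (10.8, 2.6), a distance of √(2.5² + 1.1²) ≈ 2.7.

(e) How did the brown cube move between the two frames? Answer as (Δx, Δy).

(2.1, 0.4)

The brown cube started near (8.2, 4.9) and ended near (10.3, 5.3).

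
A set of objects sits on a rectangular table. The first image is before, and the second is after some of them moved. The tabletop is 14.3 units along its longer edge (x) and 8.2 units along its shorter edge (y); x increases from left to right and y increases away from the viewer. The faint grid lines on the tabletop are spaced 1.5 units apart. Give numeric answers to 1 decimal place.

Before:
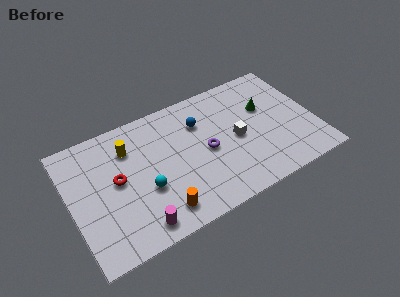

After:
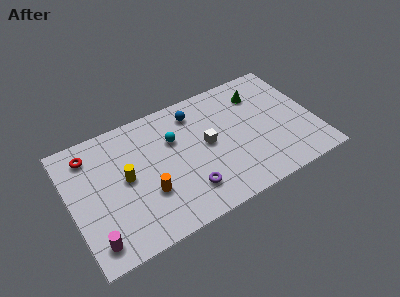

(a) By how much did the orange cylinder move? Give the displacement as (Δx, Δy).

(-0.5, 1.4)

The orange cylinder was at about (4.8, 1.4) and moved to about (4.3, 2.8).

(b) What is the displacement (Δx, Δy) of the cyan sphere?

(2.0, 2.4)

From the two frames, the cyan sphere sits at roughly (4.2, 3.1) before and (6.2, 5.5) after.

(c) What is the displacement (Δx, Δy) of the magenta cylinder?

(-2.5, 0.2)

From the two frames, the magenta cylinder sits at roughly (3.5, 1.1) before and (1.0, 1.3) after.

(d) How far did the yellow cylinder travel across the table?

1.8

The yellow cylinder moved from about (3.6, 6.1) to (3.2, 4.3), a distance of √(0.4² + 1.8²) ≈ 1.8.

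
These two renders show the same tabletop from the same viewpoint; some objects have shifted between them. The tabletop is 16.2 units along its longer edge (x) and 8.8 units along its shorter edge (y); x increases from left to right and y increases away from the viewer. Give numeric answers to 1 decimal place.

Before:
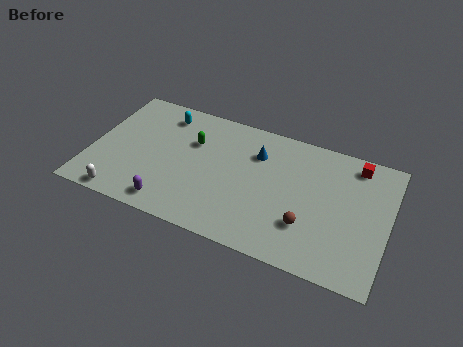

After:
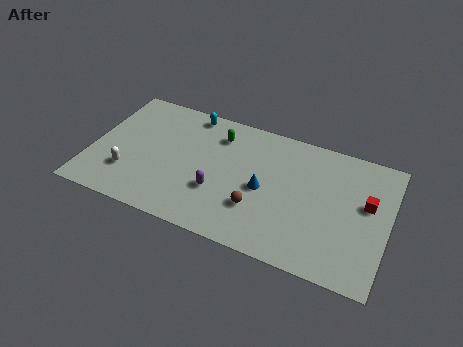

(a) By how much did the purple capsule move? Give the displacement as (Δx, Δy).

(2.4, 1.8)

From the two frames, the purple capsule sits at roughly (4.7, 1.2) before and (7.1, 3.0) after.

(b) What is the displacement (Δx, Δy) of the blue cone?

(0.6, -2.3)

The blue cone was at about (8.9, 6.4) and moved to about (9.5, 4.1).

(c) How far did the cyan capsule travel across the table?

1.5

The cyan capsule was near (3.6, 7.3) before and (5.0, 7.9) after, so it travelled √(1.4² + 0.6²) ≈ 1.5 units.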